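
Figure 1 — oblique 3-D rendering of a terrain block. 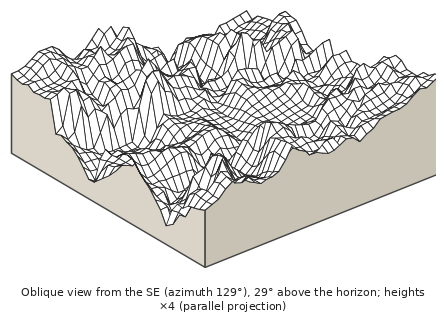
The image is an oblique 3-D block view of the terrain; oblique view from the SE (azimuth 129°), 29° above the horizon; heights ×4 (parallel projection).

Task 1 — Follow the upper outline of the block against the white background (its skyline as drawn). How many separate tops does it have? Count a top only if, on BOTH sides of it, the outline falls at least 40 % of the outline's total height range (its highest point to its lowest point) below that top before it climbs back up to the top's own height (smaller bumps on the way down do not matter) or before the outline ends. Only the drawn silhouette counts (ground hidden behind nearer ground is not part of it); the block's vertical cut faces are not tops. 2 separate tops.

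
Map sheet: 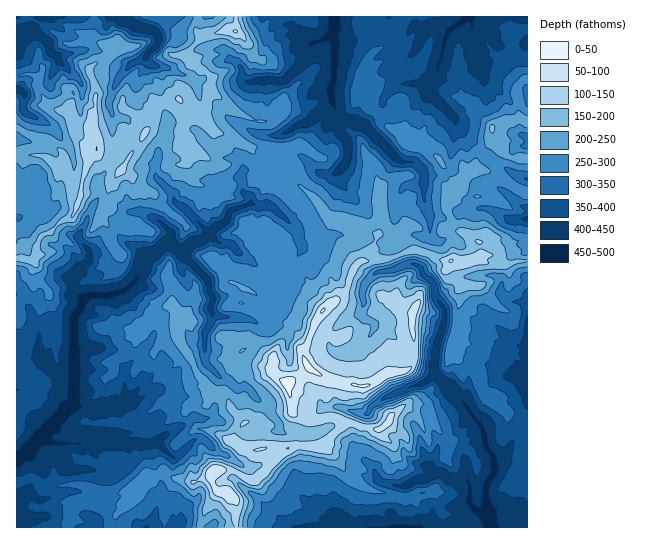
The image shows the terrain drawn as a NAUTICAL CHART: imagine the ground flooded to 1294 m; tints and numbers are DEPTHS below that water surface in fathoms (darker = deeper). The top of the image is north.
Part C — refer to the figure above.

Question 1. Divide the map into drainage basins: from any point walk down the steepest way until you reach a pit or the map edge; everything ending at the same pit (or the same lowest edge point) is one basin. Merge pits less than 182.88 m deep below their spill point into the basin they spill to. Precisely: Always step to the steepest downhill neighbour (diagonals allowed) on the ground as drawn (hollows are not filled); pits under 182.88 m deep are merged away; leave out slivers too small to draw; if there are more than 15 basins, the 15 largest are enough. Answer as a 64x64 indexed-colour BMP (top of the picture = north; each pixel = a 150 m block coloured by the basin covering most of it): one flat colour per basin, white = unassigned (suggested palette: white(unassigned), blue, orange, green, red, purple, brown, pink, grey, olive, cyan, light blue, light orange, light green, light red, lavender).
<image width="64" height="64" href="data:image/bmp;base64,Qk12CAAAAAAAAHYAAAAoAAAAQAAAAEAAAAABAAQAAAAAAAAIAAATCwAAEwsAABAAAAAAAAAA////ALR3HwAOf/8ALKAsACgn1gC9Z5QAS1aMAMJ34wB/f38AIr28AM++FwDox64AeLv/AIrfmACWmP8A1bDFABERERERERERERERERERIiIiIiIiIiIiIiIiIiIiIiIiEREREREREREREREREREiIiIiIiIiIiIiIiIiIiIiIiIRERERERERERERERERESIiIiIiIiIiIiIiIiIiIiIiIhERERERERERERERERESIiIiIiIiIiIiIiIiIiIiIiIiERERERERERERERERESIiIiIiIiIiIiIiIiIiIiIiIiIRERERERERERERERESIiIiIiIiIiIiIiIiIiIiIiIiIhERERERERERERERESIiERIiIiIiIiIiIiIiIiIiIiIiERERERERERERERERERERESIiIiIiIiIiIiIiIiIiIiIRERERERERERERERERERERIiIiIiIiIiIiIiIiIiIiIhERERERERERERERERERERESIiIiIiIiIiIiIiIiIiIiERERERERERERERERERERERERERIiIiIiIiIiIiIiIiIRERERERERERERERERERERERERESIiIiIiIiIiIiIiIhEREREREREREREREREREREREREREiIiIiIiIiIiIiIiERERERERERERERERERERERERERESIiIiIiIiIiIiIiIRERERERERERERERERERERERIiIiIiIiIiIiIiIiIiIhERERERERERERERERERERERIiIiIiIiIiIiIiIiIiIiEREREREREREREREREREREREiIiIiIiIiIiIiIiIiIiIRERERERERERERERERERERESIiIiIiIiIiIiIiIiIiIhEREREREREREREREREREREREiIiIiIiIiIiIiIiIiIiERERERERERERERERERERERERIiIiIiIiIiIiIiIiIiIREREREREREREREREREREREREiIiIiIiIiIiIiIiIiIhERERERERERERERERERERERESIiIiIiIiIiIiIiIiIiERERERERERERERERERERERERIiIiIiIiIiIiIiIiIiIRERERERERERERERERERERERESIiIiIiIiIiIiIiIiIhERERERERERERERERERERERERIiIiIiIiIiIiIiIiIiEREREREREREREREREREREREREiIiIiIiIiIiIiIiIiIRERERERERERERERERERERERERIiIiIiIiIiIiIiIiIhERERERERERERERERERERERERESIiIiIiIiIiIiIiIiEREREREREREREREREREREREREREiIiIiIiIiIiIiIiIRERERERERERERERERERERERERERIiIiIiIiIiIiIiIhERERERERERERERERERERERERERESIiIiIiIiIiIiIiERERERERERERERERERERERERERERIiIiIiIiIiIiIiIREREREREREREREREREREREREREREiIiIiIiIiIiIiIhEREREREREREREREREREREREREREREiIiIiIzMyVVVVRBERERERERERERERERERERERERERETMzMiMzMzNVVVVEQREREREREREREREREREREREREREREzMzMzMzM1VVVURBERERERERERERERERERERERERERETMzMzMzM1VVVVRERBEREREREREREREREREREREREREzMzMzMzNVVVVVVEREQRERERERERERERERERERERETMzMzMzMzNVVVVVVUREREERERERERERERERERERERETMzMzMzMzM1VVVVVVRERERBERERERERERERERERERETMzMzMzMzMzVVVVVVVEREREERERERERERERERERERETMzMzMzMzMzNVVVVVVUREREQRERERERERERERERERETMzMzMzMzMzMzVVVVVVRERERhERERERERERERERERETMzMzMzMzMzMzM1VVVVVERERmYRERERERERERERERETMzMzMzMzMzMzMzVVVVVURERGZhERERERERERERERETMzMzMzMzMzMzMzM1VVVVREREZmEREREREREREREREzMzMzMzMzMzMzMzMzNVURFEREZmZkREQRERERERERMzMzMzMzMzMzMzMzMzMzVREUREZmZEREREERERERERMzMzMzMzMzMzMzMzMzMzMxERRmZmZEREREQREREREzMzMzMzMzMzMzMzMzMzMzMzERFmZmZkREREREEREREzMzMzMzMzMzMzMzMzMzMzMzMREWZmZmREREREQRERFDMzMzMzMzMzMzMzMzMzMzMzMzMzZmZERERERERBERREMzMzMzMzMzMzMzMzMzMzMzMzMzNmZkREREREREREREQzMzMzMzMzMzMzMzMzMzMzMzMzM2ZkRERERERERERERDMzMzMzMzMzMzMzMzMzMzMzMzMzZmREREREREREREREMzMzMzMzMzMzMzMzMzMzMzMzMzNmREREREREREREREQzMzMzMzMzMzMzMzMzMzMzMzMzM0REREREREREREREQzMzMzMzMzMzMzMzMzMzMzMzMzMzREREREREREREREQzMzMzMzMzMzMzMzMzMzMzMzMzMzNERERERERERERERDMzMzMzMzMzMzMzMzMzMzMzMzMzM0REREREREREREREMzMzMzMzMzMzMzMzMzMzMzMzMzMzRERERERERERERERDMzMzMzMzMzMzMzMzMzMzMzMzMzNEREREREREREREREREQzMzMzMzMzMzMzMzMzMzMzMzM0RERERERERERERERERDMzMzMzMzMzMzMzMzMzMzMzMz"/>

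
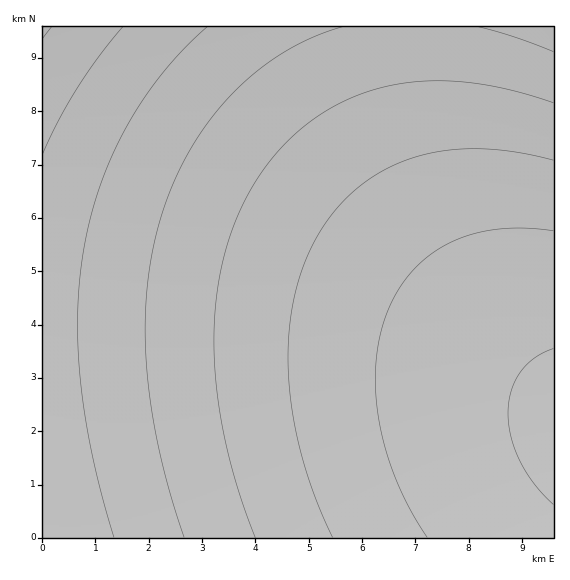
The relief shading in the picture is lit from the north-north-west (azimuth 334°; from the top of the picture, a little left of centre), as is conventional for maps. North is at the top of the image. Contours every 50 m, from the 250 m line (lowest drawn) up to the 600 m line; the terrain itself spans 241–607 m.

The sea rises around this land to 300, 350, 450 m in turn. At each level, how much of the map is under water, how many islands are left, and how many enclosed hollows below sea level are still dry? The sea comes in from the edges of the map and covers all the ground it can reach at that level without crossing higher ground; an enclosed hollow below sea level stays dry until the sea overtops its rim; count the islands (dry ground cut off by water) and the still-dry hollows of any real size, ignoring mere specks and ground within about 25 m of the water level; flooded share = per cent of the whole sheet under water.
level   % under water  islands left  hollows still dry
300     18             0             0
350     36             0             0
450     73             0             0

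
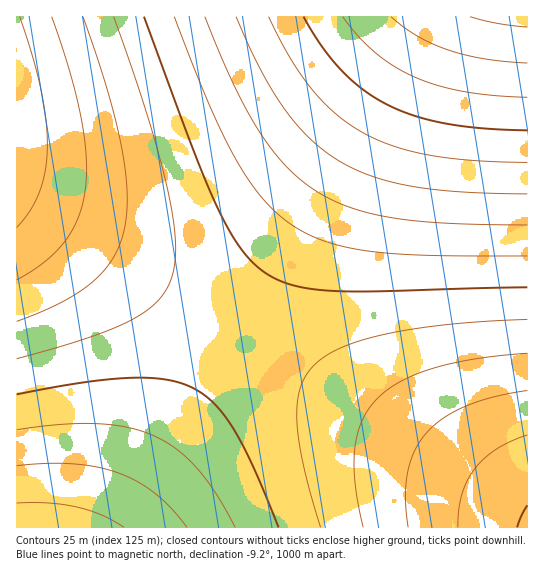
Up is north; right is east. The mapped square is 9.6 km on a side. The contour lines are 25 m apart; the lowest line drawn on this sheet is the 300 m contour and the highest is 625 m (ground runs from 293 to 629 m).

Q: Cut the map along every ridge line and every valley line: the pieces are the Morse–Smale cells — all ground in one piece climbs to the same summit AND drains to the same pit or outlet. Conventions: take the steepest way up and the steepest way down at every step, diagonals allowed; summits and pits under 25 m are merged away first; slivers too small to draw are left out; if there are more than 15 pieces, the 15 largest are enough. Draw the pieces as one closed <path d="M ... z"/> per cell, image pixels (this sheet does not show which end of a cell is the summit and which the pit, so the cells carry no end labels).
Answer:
<path d="M527 16l-100 0-4 5-188 310 292 180z"/><path d="M426 16l-409 0-1 183 218 133z"/><path d="M18 200l-2 1 0 326 98 1 103-167 16-30z"/><path d="M234 332l-119 196 413-1 0-16-3-3z"/>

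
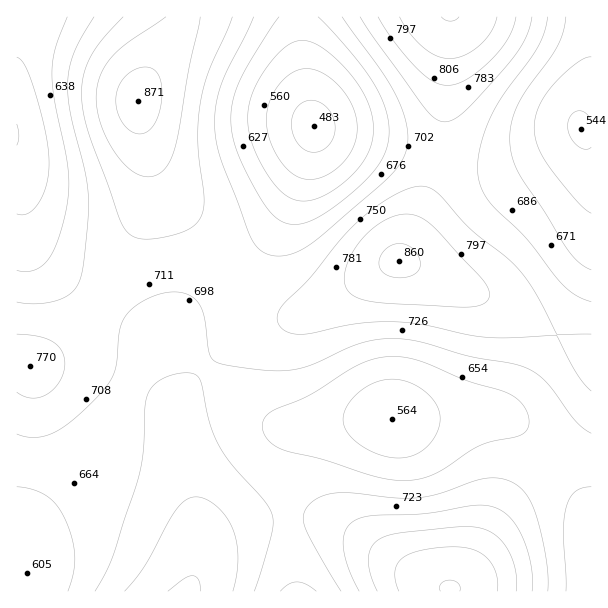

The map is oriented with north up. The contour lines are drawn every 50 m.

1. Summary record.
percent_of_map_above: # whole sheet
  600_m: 91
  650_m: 77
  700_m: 52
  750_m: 25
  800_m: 11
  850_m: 3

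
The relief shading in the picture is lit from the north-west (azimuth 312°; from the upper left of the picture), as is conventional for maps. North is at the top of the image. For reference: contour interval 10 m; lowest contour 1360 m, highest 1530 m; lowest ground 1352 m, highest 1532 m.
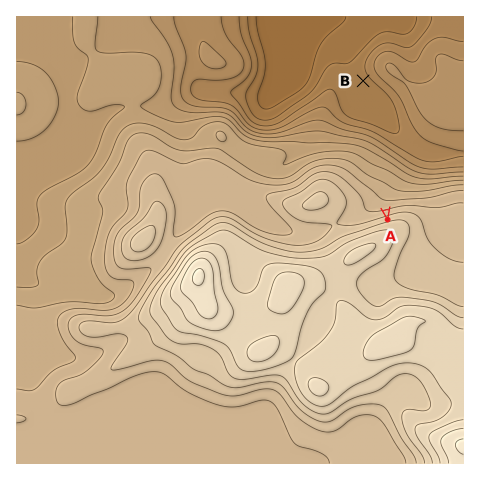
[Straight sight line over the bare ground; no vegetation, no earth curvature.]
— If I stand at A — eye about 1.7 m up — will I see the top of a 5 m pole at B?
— Yes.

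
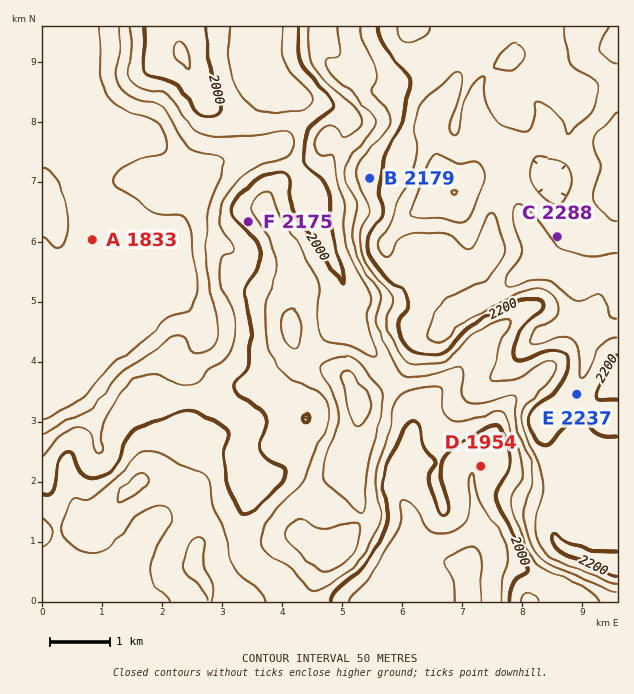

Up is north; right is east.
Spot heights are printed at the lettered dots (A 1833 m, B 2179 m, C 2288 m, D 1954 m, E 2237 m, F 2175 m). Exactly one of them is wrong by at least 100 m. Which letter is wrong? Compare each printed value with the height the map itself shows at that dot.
F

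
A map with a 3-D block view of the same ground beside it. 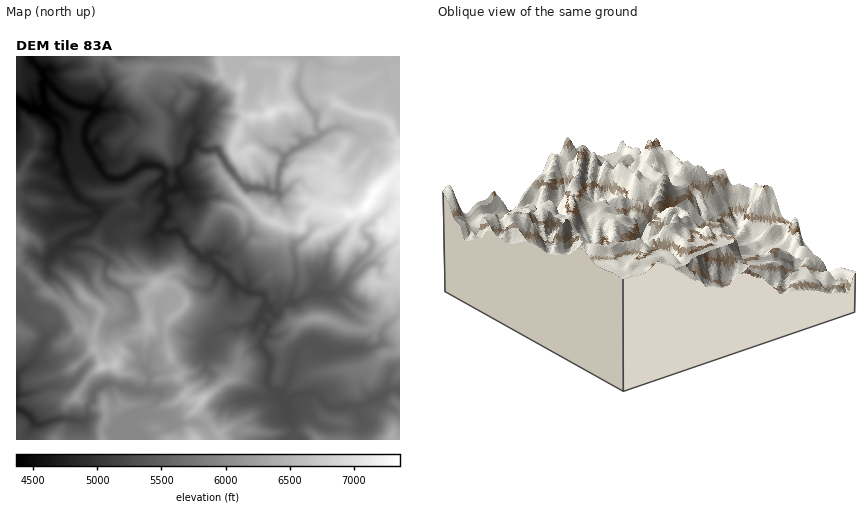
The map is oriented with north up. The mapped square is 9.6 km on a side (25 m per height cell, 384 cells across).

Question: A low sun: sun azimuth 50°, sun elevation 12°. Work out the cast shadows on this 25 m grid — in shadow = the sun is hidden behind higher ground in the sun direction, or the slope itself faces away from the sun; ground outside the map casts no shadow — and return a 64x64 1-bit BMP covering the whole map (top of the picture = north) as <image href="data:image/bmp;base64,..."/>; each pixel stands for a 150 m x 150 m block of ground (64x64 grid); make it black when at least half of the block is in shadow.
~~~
<image width="64" height="64" href="data:image/bmp;base64,Qk0+AgAAAAAAAD4AAAAoAAAAQAAAAEAAAAABAAEAAAAAAAACAAATCwAAEwsAAAIAAAAAAAAA////AAAAAAAAPAAIAcPADDB8AgAAAYAcPnwAMAAAGBw//gB+AAAgCP/+APwAAAAA9+4AfAAAAAeDzAAYAAABgsGMAaAAAAGA599/8BwgACCH//vwCCAAAoP/8iAAIAAAg/+DAMAgAAAf/AHAACAABx/8AcAQMAAHH/gBgABwf/EP+AiAAHP//w/wDIAAF///D/AMAAB///8PyAyAAD/+Bg/AHIAAL/hmP4w8AABYA/F/nDgAAAgP/n94OAAAfA/8PnA4AABvL/x45jgAA+f/+HDN+AAfx//w4Yn8AH/7/+DHCQAA//v/5IYQAAH////sACCAA/////wAAQAH///+/jAOAA////78MDgAD////n6AAAA/////PAAAAf///8c8AAAB///6YzgAAAH//8J3kAAAAf//gAJAMAAB//8PAEAgHwH//h+AAAA/wf/8PgAgAHAA//v+ACAAQAH/9/6AAADBwP///4AAAIP4//55AAAAhh///kgAAAGGH//4DAAAAQ8fv/AIAAABDw8/8DgAAiEfBj/wcQAAIRgAP/ABwA6hGAA/+YP5HsOcAD/7wC/8g5/+f/7sJ/iHn/5//Ax/gB5//H/4APwA3P/4f/gA2ACP//A/+AGAAAf/8B/4AQAAD//wH/ABAAAP/+D/4AEAAA8z4P/AAAAAH/uAAcAAAAA3/AABwAAAAA=="/>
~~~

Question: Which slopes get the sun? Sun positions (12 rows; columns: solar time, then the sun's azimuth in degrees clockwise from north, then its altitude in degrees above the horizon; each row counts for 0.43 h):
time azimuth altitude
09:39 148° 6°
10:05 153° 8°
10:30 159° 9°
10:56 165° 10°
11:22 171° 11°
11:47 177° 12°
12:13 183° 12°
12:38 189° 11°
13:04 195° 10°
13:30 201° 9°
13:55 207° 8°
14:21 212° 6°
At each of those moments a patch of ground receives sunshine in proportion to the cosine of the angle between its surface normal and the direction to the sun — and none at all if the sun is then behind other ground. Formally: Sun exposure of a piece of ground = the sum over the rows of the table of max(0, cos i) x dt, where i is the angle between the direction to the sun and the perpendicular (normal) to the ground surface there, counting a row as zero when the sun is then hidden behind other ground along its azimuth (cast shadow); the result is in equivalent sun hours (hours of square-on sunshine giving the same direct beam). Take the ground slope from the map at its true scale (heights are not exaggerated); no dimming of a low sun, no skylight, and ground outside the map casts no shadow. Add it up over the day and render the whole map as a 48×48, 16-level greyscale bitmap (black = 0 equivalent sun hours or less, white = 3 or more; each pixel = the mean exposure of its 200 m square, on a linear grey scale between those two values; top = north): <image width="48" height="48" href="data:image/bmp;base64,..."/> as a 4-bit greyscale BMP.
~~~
<image width="48" height="48" href="data:image/bmp;base64,Qk32BAAAAAAAAHYAAAAoAAAAMAAAADAAAAABAAQAAAAAAIAEAAATCwAAEwsAABAAAAAAAAAAAAAAABEREQAiIiIAMzMzAERERABVVVUAZmZmAHd3dwCIiIgAmZmZAKqqqgC7u7sAzMzMAN3d3QDu7u4A////AFIRARESMkREZBASEUU1rLqYV4EAAAABE0IAABACNkRFQxAAATA1IQAAIhAAEiERERAzEBIzNmRDIRE2RRAAIgABMgATMiMyEAV1Se2phXh1NGdUpgAAABEjQyEAACMxAHh3hr+iMiREMTe5a1AAAAEjNDITRnQQEiETMQRjEAAAAAAjAqggATM0UzNVaZZjEHqEEQBmEAAUR2MgAAjcqEN2WJh2ZleGM0NHh0EsuL7qd5pwAABYhlNWNHmZh2Z4aUARE4cV//gyRUIRAAABV2M1QyNGZlZnc5YjMgRzI1ZEVGkAAAABJEM1UyEAAAFJuohldzBKIQZVZWQQAAABIBNmVDIQAAAWvpl0WYVTEAE3hUIhAAAAIhZ4hTNEMhIwBJuFEUlzEAFqmUIhAAAAATEDunaKzu2kaFIlQRhiMAAVl1VWQhEAADFXfe7u7bqpZwAmU3MRUxABM2undkMzQwIDaP/7QQFbcwFER3MSV3QSJCO6h1QyRjIRABIQABM2pzNFi1FJQjMmNDE6dmQhJWIxAAAAAAFWmGWe5ROjARJGVUQzITQgECVkEAAAAHzZZ1VWIAUQAABBWXZAAAIgAVdVQwAAA57LiEhwACEAACqkJGQRRBEUZYl3ZCACYzV2VngQABAAAUEQAAEyABAoaGaJdTMlyCAAVpEAAAAAAAAAAAABAAKFeHZnaJqY3EEARUAAAAAAAAAAAAAAABQkeJd3e+63rXMiRVIhAAAAAAAAAAAAFVR1eru5e//5e9tJNnyTEAAAAAAAAAAAWJdZiZvLxJ7qJsdqxXQQEhAAAAAAAAABFndosmvf/1ffglO7qgAAEBEAAQAAAAARE4iJq9/6eIIXyGhVRgABIRAAAREAAAARAWq8rcUQEpqXfr5xJAEkREUxESMhAAABACv5WyAAAUhlU1zFEyNWQzAEVCMxEAEQABISogAAN1IRAAKIQiEAAQF5h3ZCEhAQIiFLIAAAEgA0IABIhlEAMxUwAAAnURIBI1miAAACIiVEQQAFhohEICMQAAADmjQ0aZpAGHIWpWVDIhAARBMQIkMhAkUQAkVGd4UC2FtRR2UzIjEABAZkIlQxFDSBA92iWVAcpYhQAAA1MBIQABGFIkQhZoZ737VTEAB3WIESABEgQwIRABAkQzMTSId6ulREEQJiAxFHMAAAJjAiJCJmQiMoUzdUVFQ2QjUmMCeGQAAAESIhISQhEyMzYQFCEkVDMiEiRVd1aIEQABVEYkQAFDRQIyISNERSMyIQbMyXmFOXNGeJYTAAFIRSARI3diOnQyM0RFm8ySI2i7lzAQACVxADNVm6gzaaZFITAAAmQylZtAAAEkQyQCi7d6q6ZZk4hWdUIBAAAFdjAAACM6ZiBJdoyKqYeHdiN3i6YhETEUIQEzMzRFZTR5u7yXmYh2dmrv6SMzI0Q0QzM0VURVU0RWism7dXiIrN2lkxE0M0czMzMiI1REEZhyAliXUzVnZmMVUzNXdSNCIjRUQzREFqurh4qBAAASEQFFNEQhEAAhJlZ2VEVA=="/>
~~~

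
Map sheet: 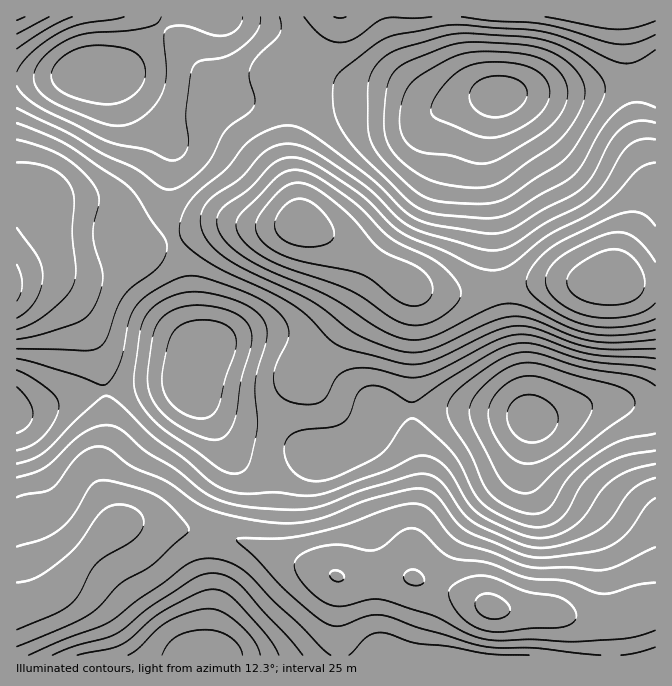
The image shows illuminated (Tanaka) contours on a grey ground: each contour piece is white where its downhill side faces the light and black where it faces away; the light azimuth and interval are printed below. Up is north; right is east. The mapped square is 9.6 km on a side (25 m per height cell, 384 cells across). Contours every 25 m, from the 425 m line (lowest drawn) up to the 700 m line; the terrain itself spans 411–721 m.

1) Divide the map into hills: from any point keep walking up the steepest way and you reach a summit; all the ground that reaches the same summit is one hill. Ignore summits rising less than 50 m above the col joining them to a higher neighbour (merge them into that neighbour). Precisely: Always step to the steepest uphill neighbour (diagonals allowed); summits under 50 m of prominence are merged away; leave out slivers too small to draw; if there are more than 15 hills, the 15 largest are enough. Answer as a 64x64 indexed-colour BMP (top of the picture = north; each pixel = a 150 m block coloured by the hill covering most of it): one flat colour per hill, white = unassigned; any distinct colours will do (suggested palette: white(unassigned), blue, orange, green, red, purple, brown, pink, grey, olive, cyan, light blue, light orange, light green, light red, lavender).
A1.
<image width="64" height="64" href="data:image/bmp;base64,Qk12CAAAAAAAAHYAAAAoAAAAQAAAAEAAAAABAAQAAAAAAAAIAAATCwAAEwsAABAAAAAAAAAA////ALR3HwAOf/8ALKAsACgn1gC9Z5QAS1aMAMJ34wB/f38AIr28AM++FwDox64AeLv/AIrfmACWmP8A1bDFABERERERERERERERERERERERERERERERERERERERERERERERERERERERERERERERERERERERERERERERERERERERERERERERERERERERERERERERERERERERERERERERERERERERERERERERERERERERERERERERERERERERERERERERERERERERERERERERERERERERERERERERERERERERERERERERERERERERERERERERERERERERERERERERERERERERERERERERERERERERERERERERERERERERERERERERERERERERERERERERERERERERERERERERERERERERERERERERERERERERERERERERERERERERERERERERERERERERERERERERERERERERERERERERERERERERERERERERERERERERERERERERERERERERERERERERERERERERERERERERERERERERERERERERERERERERERERERERERERERERERERERERERERERERERERERERERERERERERERERERERERERERERERERERERERERERERERERERERERERERERERERERERERERERERERERERERERERERERERERERERERERERERERERERERERERERERERERERERERERERERERERERERERERERERERERERERERERERERERERERERERERERERERERERERERERERERERERERERERERERERERERERERERERERERERERERERERERERERERERERERERERERERERERERERERERERERERERERERERERERERERERERERERERERERERERERERERERERERMzMREREREREREREREREREREREREREREREREREREREzMzMzEREREREREREREREREREREREREREREREREREzMzMzMzMxERERERERERERERERERERERERERERERERMzMzMzMzMzMRERERERERERERERERERERERERERERERMzMzMzMzMzMxEREREREiIjMzERERERREQREREREREREzMzMzMzMzMyIiIiIiIiIiMzMzMzMzNEREREEREREREzMzMzMzMzMyIiIiIiIiIiIzMzMzMzM0REREREREREQzMzMzMzMzMiIiIiIiIiIiIjMzMzMzMzREREREREREREMzMzMzMzMiIiIiIiIiIiIjMzMzMzMzNEREREREREREQzMzMzMzMiIiIiIiIiIiIiMzMzMzMzM0REREREREREREMzMzMzIiIiIiIiIiIiIiIzMzMzMzMzREREREREREREIiMzMyIiIiIiIiIiIiIiIzMzMzMzMzNEREREREREREQiIiIiIiIiIiIiIiIiIiIjMzMzMzMzM0RERERERERERCIiIiIiIiIiIiIiIiIiIiMzMzMzMzMzRERERERERERCIiIiIiIiIiIiIiIiIiIiIzMzMzMzMzNEREREREREREIiIiIiIiIiIiIiIiIiIiIjMzMzMzMzM0REREREREREQiIiIiIiIiIiIiIiIiIiIjMzMzMzMzMzRERERERERERCIiIiIiIiIiIiIiIiIiIiMzMzMzMzMzNEREREREREREIiIiIiIiIiIiIiIiIiIiIzMzMzMzMzM0REREREREREIiIiIiIiIiIiIiIiIiIiIjMzMzMzMzMzREREREREREQiIiIiIiIiIiIiIiIiIiIiMzMzMzMzMzNERERERERERCIiIiIiIiIiIiIiIiIiIiIzMzMzMzMzM0RERERERERCIiIiIiIiIiIiIiIiIiIiIjMzMzMzMzMzREREREREREIiIiIiIiIiIiIiIiIiIiIiMzMzMzMzMzNEREREREREQiIiIiIiIiIiIiIiIiIiIiIzMzMzMzMzM0RERERERERCIiIiIiIiIiIiIiIiIiIiIzMzMzMzMzMzREREREREREIiIiIiIiIiIiIiIiIiIiIjMzMzMzMzMzNEREREREREQiIiIiIiIiIiIiIiIiIiIiMzMzMzMzMzM0RERERERERCIiIiIiIiIiIiIiIiIiIiIzMzMzMzMzMzREREREREREIiIiIiIiIiIiIiIiIiIiIjMzMzMzMzMzNEREREREREQiIiIiIiIiIiIiIiIiIiIiMzMzMzMzMzM0RERERERERCIiIiIiIiIiIiIiIiIiIiIzMzMzMzMzMzRERERERERCIiIiIiIiIiIiIiIiIiIiIjMzMzMzMzMzNEREREREREIiIiIiIiIiIiIiIiIiIiIiMzMzMzMzMzM0REREREREIiIiIiIiIiIiIiIiIiIiIiIzMzMzMzMzMzREREREREIiIiIiIjMzMzMyIiIjNVVVIiMzMzMzMzMzNEREREREIiIiIiMzMzMzMzMzMzVVVVVVVVVVMzMzMzM0REREREIiIzMzMzMzMzMzM1VVVVVVVVVVVVVVVVVVVTZmZmZmYzMzMzMzMzMzMzNVVVVVVVVVVVVVVVVVVVVVVmZmZmZmYzMzMzMzMzMzNVVVVVVVVVVVVVVVVVVVVVVWZmZmZmZjMzMzMzMzMzNVVVVVVVVVVVVVVVVVVVVVVVZmZmZmZmYzMzMzMzMzNVVVVVVVVVVVVVVVVVVVVVVVVmZmZmZmZmMzMzMzMzVVVVVVVVVVVVVVVVVVVVVVVVVWZmZmZmZmZjMzMzNVVVVVVVVVVVVVVVVVVVVVVVVVVV"/>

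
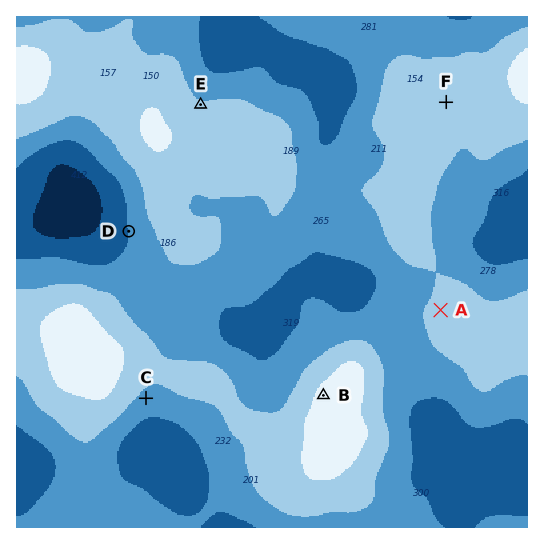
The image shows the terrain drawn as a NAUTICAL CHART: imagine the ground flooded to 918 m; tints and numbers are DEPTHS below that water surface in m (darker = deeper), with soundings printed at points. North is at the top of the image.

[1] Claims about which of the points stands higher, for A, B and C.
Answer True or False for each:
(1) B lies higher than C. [True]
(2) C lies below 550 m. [False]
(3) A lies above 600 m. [True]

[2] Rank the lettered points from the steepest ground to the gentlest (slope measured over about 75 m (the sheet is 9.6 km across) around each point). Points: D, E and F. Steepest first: D E F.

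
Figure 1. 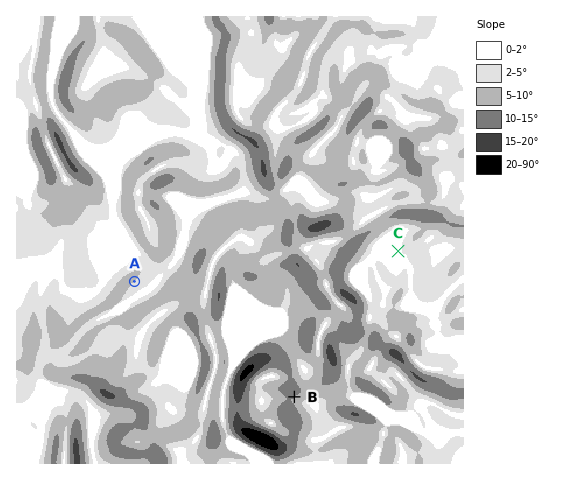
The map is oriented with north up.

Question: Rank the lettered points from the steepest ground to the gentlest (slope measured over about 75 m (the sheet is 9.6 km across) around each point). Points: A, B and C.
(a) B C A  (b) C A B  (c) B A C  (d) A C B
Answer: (c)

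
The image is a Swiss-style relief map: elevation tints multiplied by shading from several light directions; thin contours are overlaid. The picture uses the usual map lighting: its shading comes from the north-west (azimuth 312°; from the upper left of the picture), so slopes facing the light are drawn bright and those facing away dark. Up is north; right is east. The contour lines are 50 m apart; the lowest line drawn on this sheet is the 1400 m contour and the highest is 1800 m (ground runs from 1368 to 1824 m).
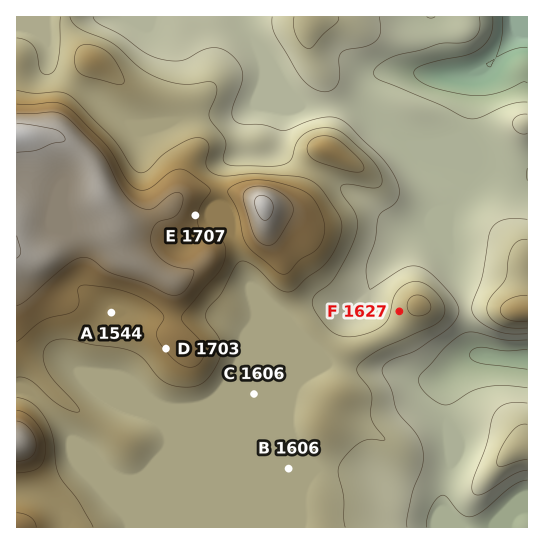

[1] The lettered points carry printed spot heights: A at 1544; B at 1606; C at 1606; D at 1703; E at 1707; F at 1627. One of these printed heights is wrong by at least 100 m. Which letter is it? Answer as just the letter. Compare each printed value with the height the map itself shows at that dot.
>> A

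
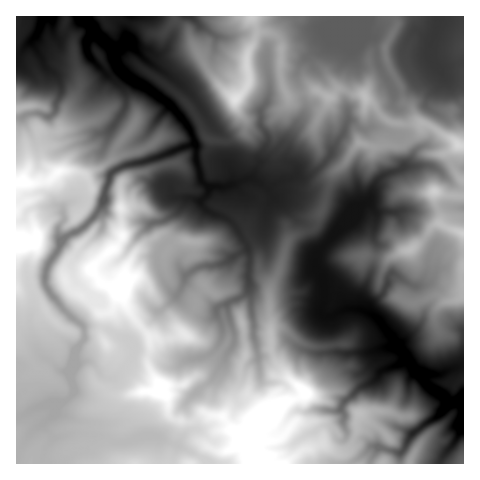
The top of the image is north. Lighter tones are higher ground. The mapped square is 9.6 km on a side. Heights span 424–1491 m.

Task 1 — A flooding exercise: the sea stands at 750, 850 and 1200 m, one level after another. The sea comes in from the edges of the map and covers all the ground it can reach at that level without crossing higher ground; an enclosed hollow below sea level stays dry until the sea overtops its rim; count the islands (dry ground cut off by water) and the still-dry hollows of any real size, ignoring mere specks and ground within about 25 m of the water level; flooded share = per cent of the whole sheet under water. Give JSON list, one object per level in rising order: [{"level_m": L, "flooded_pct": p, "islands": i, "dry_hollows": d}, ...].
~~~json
[{"level_m": 750, "flooded_pct": 22, "islands": 0, "dry_hollows": 0}, {"level_m": 850, "flooded_pct": 33, "islands": 0, "dry_hollows": 0}, {"level_m": 1200, "flooded_pct": 80, "islands": 2, "dry_hollows": 0}]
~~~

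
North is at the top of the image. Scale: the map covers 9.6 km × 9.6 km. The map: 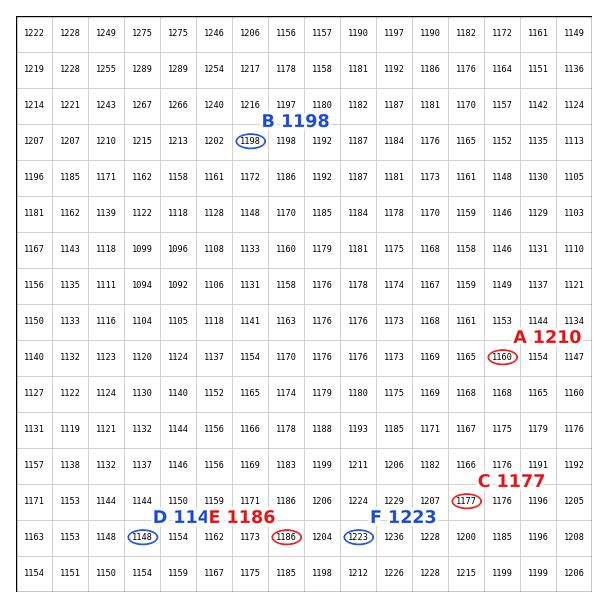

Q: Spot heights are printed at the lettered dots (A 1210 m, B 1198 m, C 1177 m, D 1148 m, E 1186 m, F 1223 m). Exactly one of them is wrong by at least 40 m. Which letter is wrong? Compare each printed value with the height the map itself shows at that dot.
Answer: A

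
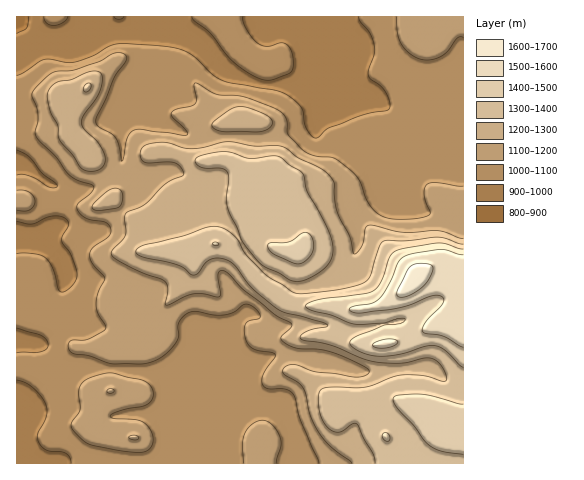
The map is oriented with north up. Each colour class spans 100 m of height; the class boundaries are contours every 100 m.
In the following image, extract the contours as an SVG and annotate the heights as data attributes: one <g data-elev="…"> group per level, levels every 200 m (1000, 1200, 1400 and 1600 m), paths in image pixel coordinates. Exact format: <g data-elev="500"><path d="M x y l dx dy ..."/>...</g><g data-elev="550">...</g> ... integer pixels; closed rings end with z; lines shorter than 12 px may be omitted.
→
<g data-elev="1000"><path d="M17 380l9 3 7 5 9 9 4 8 0 12-9 18 3 9 8 7 18 2 4 5 1 5"/><path d="M17 328l24 7 5 4 2 5-2 5-5 3-24 1"/><path d="M17 221l15 3 15-7 8-1 7 1 5 3 1 5-6 11 0 5 8 12 5 12 2 8-1 7-8 10-7 2-3-4-6-21-6-9-11-4-18 0"/><path d="M17 150l12 7 13 16 15 13-2 2-5-1-21-11-7-2-5 1"/><path d="M44 17l3 6 7 2 9-3 5-5"/><path d="M192 17l3 4 16 13 20 26 20 15 9 4 9 1 21-7 3-5 0-7-1-9-4-6-5-3-16 3-9-3-11-14-5-12"/><path d="M359 17l1 4 10 12 4 13 0 8-5 15 0 7 16 15 4 10 1 7-4 3-23 4-33 12-14 11-4-2-6-8-5-20-14-13-11-5-45-7-9-3-10-6-20-19-18-7-47-4-11 0-8 3-16 9-17 6-7 1-18-4-7 1-19 13-7 2"/></g><g data-elev="1200"><path d="M130 439l6 1 3-2-2-2-5-1-3 2z"/><path d="M107 392l5 1 2-3-5-1-2 1z"/><path d="M463 238l-24-7-36 1-34-7-4 4-3 17-5 6-3 2-4-18-13-26-3-14 0-11-1-5-11-11-24-11-13-10-9-3-23 1-25-4-26 6-13 1-28-7-14 2-6 6-1 7 4 5 4 1 26 0 7 4 3 7-2 2-10 4-7 4-21 21-18 8-2 5 2 17-3 5-11 10-1 3 1 3 22 13 31 12 3 7-2 17 28-11 8 0 18 3 1-4-3-19 2-3 4 0 6 4 13 15 30 23 18 10 0 5-10 9 0 3 4 3 13 5 21 1 13 3 18 8 18 9 1 2-1 3-11 3-42-5-21-7-7 1-4 4 2 5 13 7 6 7 7 28 10 19 11 11 20 16"/><path d="M96 210l17-1 6-2 4-8-2-9-3-1-5-1-8 5-12 11-1 4z"/><path d="M86 171l6 0 7-2 4-3 2-6-1-7-4-8-15-15-4-7 2-7 13-17 5-11 1-13-3-3-3-1-9 2-17 7-14 3-6 5-3 7 3 17 8 14 1 13 14 16 7 12z"/><path d="M220 131l42 0 8-4 2-5-3-5-9-5-14-5-9 0-8 3-16 13 0 4z"/></g><g data-elev="1400"><path d="M386 441l3 0 1-3-1-4-4-1-2 1-1 3z"/><path d="M463 404l-43-10-22 1-3 1-2 3 5 10 15 16 16 20 12 6 22 3"/><path d="M298 264l8-4 7-9 0-10-5-8-6 0-14 9-16 0-4 2 0 5 5 5z"/><path d="M463 249l-24-6-41 7-8 6-8 24-9 11-9 3-45 6-9 2-5 4 7 5 18 4 26 9 28-1 13-4 7-1 1 2-4 3-17 2-27 11-6 4-1 4 5 5 7 4 19 3 18-2 26-8 10 0 10 4 18 17"/><path d="M214 245l3 1 2-2-4-2-2 1z"/></g><g data-elev="1600"><path d="M398 297l5 0 6-2 14-9 9-13 1-4-1-3-4-2-9-1-9 4-12 23-1 4z"/></g>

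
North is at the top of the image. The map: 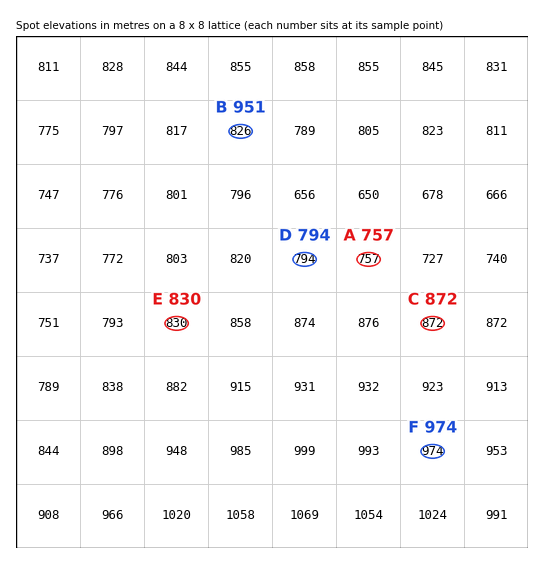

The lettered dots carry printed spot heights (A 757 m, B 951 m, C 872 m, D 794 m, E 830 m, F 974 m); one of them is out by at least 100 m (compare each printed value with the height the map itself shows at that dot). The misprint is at B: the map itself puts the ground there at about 826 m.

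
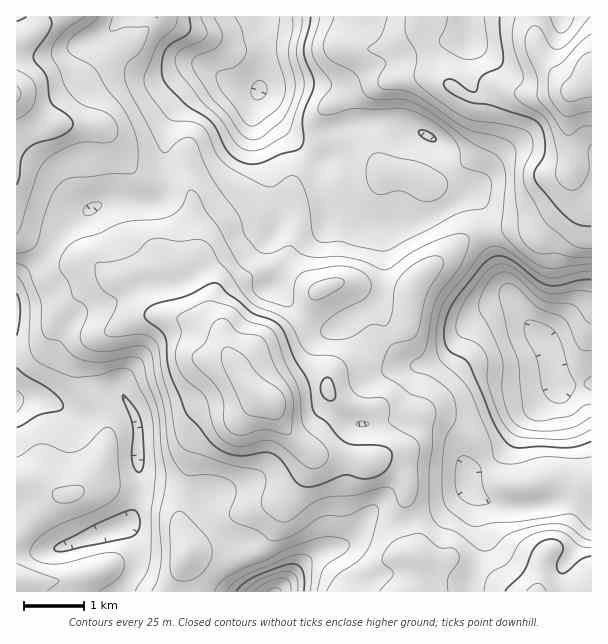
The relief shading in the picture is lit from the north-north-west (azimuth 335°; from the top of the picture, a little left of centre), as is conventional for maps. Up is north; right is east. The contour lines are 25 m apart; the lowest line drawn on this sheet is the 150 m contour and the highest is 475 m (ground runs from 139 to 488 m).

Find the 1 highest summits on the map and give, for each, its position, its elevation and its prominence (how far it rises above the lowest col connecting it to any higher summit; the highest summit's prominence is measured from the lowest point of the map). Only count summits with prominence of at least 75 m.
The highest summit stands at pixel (266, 399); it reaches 468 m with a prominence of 178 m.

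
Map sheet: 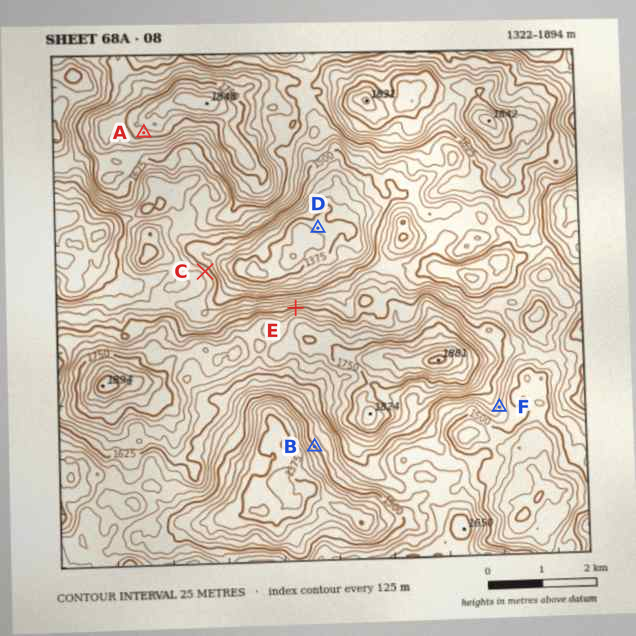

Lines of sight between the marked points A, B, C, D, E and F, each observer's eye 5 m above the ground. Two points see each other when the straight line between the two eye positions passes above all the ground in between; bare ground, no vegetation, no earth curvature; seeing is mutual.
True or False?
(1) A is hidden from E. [False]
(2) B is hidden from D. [True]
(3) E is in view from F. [False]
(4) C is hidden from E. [False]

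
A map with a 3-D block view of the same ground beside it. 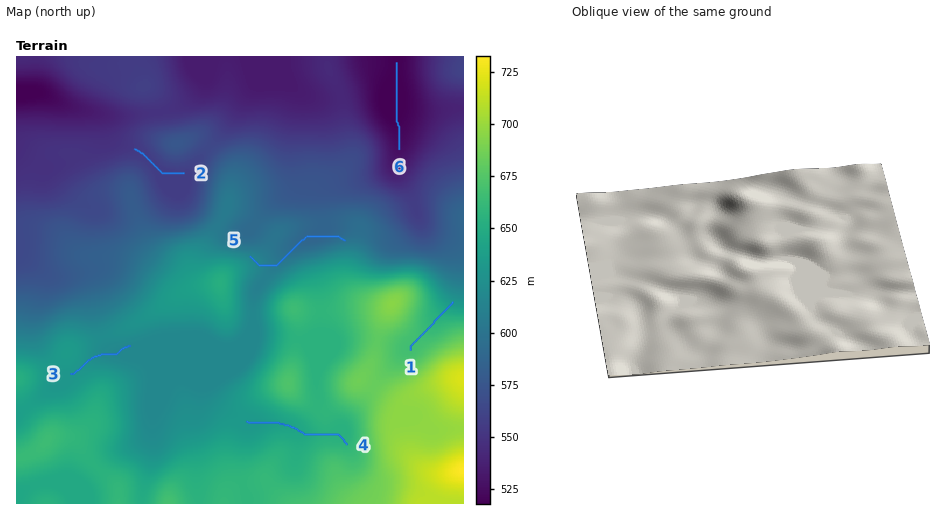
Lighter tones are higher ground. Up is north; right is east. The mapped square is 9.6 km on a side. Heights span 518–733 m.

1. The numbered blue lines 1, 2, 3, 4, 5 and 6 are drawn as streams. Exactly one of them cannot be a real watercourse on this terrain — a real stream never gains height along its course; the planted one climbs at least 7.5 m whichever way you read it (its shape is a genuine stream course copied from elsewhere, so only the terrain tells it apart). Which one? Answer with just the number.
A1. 5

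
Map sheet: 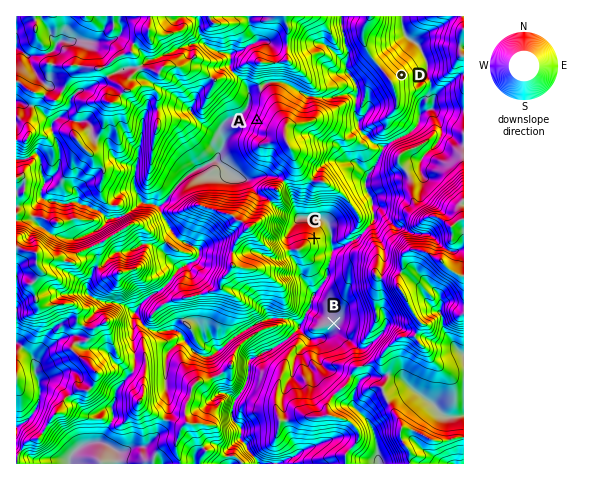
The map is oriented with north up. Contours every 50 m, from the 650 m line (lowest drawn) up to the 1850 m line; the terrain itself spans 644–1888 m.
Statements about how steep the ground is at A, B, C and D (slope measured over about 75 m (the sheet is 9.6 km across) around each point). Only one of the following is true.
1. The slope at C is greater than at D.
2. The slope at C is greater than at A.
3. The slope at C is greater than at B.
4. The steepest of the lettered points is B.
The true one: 3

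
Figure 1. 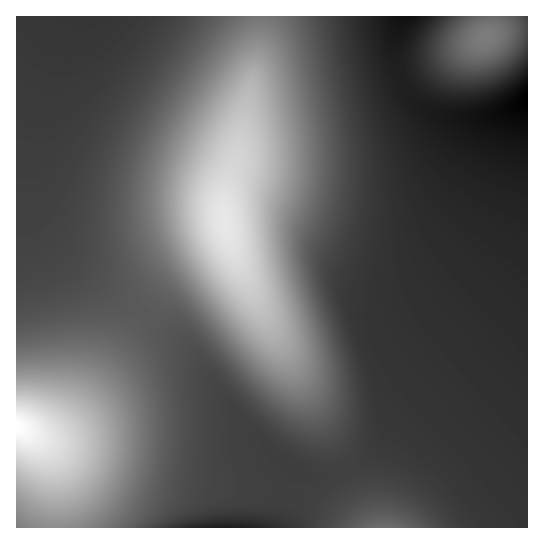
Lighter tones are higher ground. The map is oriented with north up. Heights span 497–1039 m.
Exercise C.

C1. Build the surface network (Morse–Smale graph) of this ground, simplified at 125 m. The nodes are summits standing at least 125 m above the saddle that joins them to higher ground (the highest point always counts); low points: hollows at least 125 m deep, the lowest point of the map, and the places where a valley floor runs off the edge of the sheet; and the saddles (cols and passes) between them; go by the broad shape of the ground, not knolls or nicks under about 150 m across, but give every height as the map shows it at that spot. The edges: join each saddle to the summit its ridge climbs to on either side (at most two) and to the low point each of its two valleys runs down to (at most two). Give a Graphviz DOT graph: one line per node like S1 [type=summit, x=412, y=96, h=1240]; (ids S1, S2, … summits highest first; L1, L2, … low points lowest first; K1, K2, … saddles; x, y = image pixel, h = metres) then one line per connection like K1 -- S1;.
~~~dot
graph terrain {
  S1 [type=summit, x=17, y=426, h=1039];
  S2 [type=summit, x=225, y=222, h=989];
  S3 [type=summit, x=486, y=37, h=762];
  L1 [type=low, x=527, y=101, h=497];
  K1 [type=saddle, x=145, y=314, h=689];
  K2 [type=saddle, x=399, y=81, h=566];
  K1 -- S1;
  K1 -- S2;
  K1 -- L1;
  K2 -- S2;
  K2 -- S3;
  K2 -- L1;
}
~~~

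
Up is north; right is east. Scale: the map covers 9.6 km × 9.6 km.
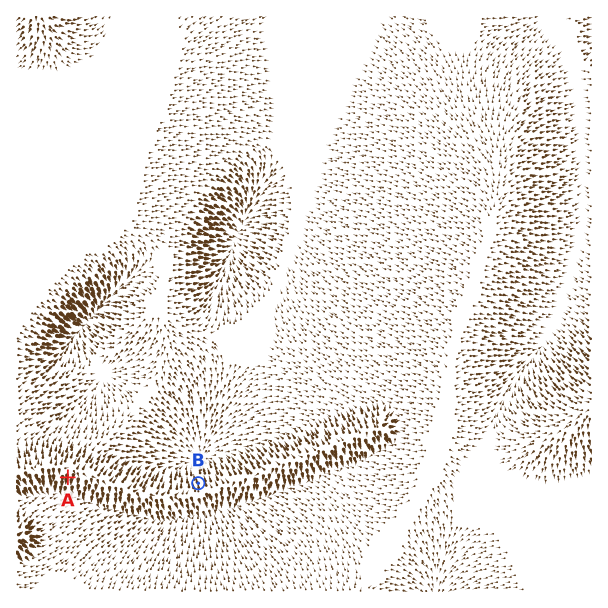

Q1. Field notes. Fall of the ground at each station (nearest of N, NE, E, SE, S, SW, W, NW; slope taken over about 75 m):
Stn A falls S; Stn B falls N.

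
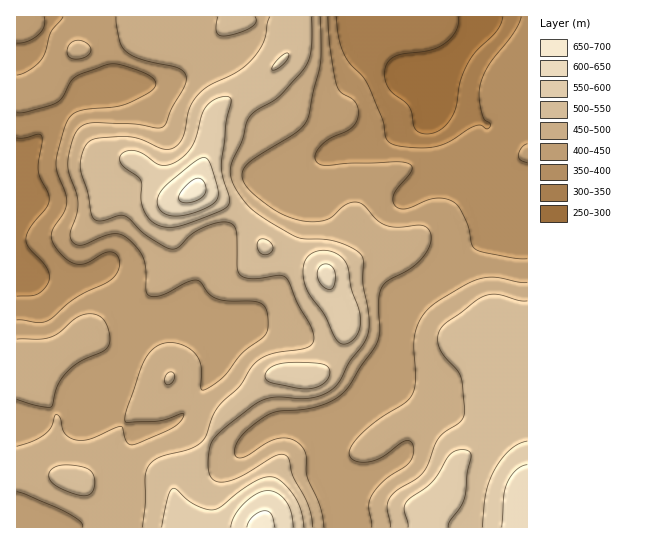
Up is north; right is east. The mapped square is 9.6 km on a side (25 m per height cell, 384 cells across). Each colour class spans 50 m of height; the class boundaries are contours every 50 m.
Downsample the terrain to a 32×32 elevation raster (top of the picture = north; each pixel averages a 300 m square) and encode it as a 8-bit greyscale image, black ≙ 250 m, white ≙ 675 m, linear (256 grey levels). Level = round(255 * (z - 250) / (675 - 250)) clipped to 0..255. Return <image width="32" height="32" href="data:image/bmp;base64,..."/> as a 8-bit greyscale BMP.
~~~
<image width="32" height="32" href="data:image/bmp;base64,Qk02CAAAAAAAADYEAAAoAAAAIAAAACAAAAABAAgAAAAAAAAEAAATCwAAEwsAAAABAAAAAAAAAAAAAAEBAQACAgIAAwMDAAQEBAAFBQUABgYGAAcHBwAICAgACQkJAAoKCgALCwsADAwMAA0NDQAODg4ADw8PABAQEAAREREAEhISABMTEwAUFBQAFRUVABYWFgAXFxcAGBgYABkZGQAaGhoAGxsbABwcHAAdHR0AHh4eAB8fHwAgICAAISEhACIiIgAjIyMAJCQkACUlJQAmJiYAJycnACgoKAApKSkAKioqACsrKwAsLCwALS0tAC4uLgAvLy8AMDAwADExMQAyMjIAMzMzADQ0NAA1NTUANjY2ADc3NwA4ODgAOTk5ADo6OgA7OzsAPDw8AD09PQA+Pj4APz8/AEBAQABBQUEAQkJCAENDQwBEREQARUVFAEZGRgBHR0cASEhIAElJSQBKSkoAS0tLAExMTABNTU0ATk5OAE9PTwBQUFAAUVFRAFJSUgBTU1MAVFRUAFVVVQBWVlYAV1dXAFhYWABZWVkAWlpaAFtbWwBcXFwAXV1dAF5eXgBfX18AYGBgAGFhYQBiYmIAY2NjAGRkZABlZWUAZmZmAGdnZwBoaGgAaWlpAGpqagBra2sAbGxsAG1tbQBubm4Ab29vAHBwcABxcXEAcnJyAHNzcwB0dHQAdXV1AHZ2dgB3d3cAeHh4AHl5eQB6enoAe3t7AHx8fAB9fX0Afn5+AH9/fwCAgIAAgYGBAIKCggCDg4MAhISEAIWFhQCGhoYAh4eHAIiIiACJiYkAioqKAIuLiwCMjIwAjY2NAI6OjgCPj48AkJCQAJGRkQCSkpIAk5OTAJSUlACVlZUAlpaWAJeXlwCYmJgAmZmZAJqamgCbm5sAnJycAJ2dnQCenp4An5+fAKCgoAChoaEAoqKiAKOjowCkpKQApaWlAKampgCnp6cAqKioAKmpqQCqqqoAq6urAKysrACtra0Arq6uAK+vrwCwsLAAsbGxALKysgCzs7MAtLS0ALW1tQC2trYAt7e3ALi4uAC5ubkAurq6ALu7uwC8vLwAvb29AL6+vgC/v78AwMDAAMHBwQDCwsIAw8PDAMTExADFxcUAxsbGAMfHxwDIyMgAycnJAMrKygDLy8sAzMzMAM3NzQDOzs4Az8/PANDQ0ADR0dEA0tLSANPT0wDU1NQA1dXVANbW1gDX19cA2NjYANnZ2QDa2toA29vbANzc3ADd3d0A3t7eAN/f3wDg4OAA4eHhAOLi4gDj4+MA5OTkAOXl5QDm5uYA5+fnAOjo6ADp6ekA6urqAOvr6wDs7OwA7e3tAO7u7gDv7+8A8PDwAPHx8QDy8vIA8/PzAPT09AD19fUA9vb2APf39wD4+PgA+fn5APr6+gD7+/sA/Pz8AP39/QD+/v4A////AGVma3V+f32KpbnAv77R7PToyJZxaW5/m7XAvLGuu9TlbXR9iI2Ifoihtbixr77Y5967im5pcIKdtsTFurC50+Z+iJOamYyAiKGysKSdpbnKwqB6aWhseIufssK+sbbP5oWOmJuXi3+InaupnpCKlqinjXJqbW9xd4KYtLuyscLYgIWKiYiEfYCOmJyajnx7i5aIcW10fHx1domntrOvtcF2enx5eXt6d3uBipSTgXJ0e3ZoZm18hH95hJmnrK2usnB1eHVzdXh4d3h8i5mTgHJtamRhY217gH+DjZafp6mqdXd4dHFydnuBgXqAk5+Xh359eW5lZGt1fIKKkpqgoqJ9fnhycHBzeomQhHqCk6Cjo6iolnlmY2l0gIqTmZybm4aHfnRxcXF3h5WMenWBmbC9w8OzknFjY3CBjpWYmZiZjY6Ifnd1c3R/ioZ4cXWGnaqurq2hg2tkb4WTl5iYmJmAgISGgXp1cnV5d3FvcHZ/iI6Xp7OdemhwiJaZmZmanGZkbn+CenRxcXFwb25ucHaAiZewxbGCaGyElJmanJ6gTkxXa3V0c3NzcXBwcXFyd4GPpL3LsYBlZHaIk5qfoZ89PkdVYGdtdHh2c3R6fn5/hpm2y8akf2lhZ3OAjpaVkDY5QUtSV2FvfH97eYGNk5OSo8XVwZ2DdmtjZGt2fXp1NjtIWFlUW22Aiod+f4+iqaSows+5m46KgG9jYGJjYV86RVpvb2Jkd4uWkYJ9jqi1raOpq56TkZGNfmpfW1hXVjpIYHmFgH2NoaukkoeRpqudjomHhoeFgYF8bWBZVlVUNT1Rb4+blqK8zs+/q6GfkX50c3Z8f3VoZmxnXVhWVFQ0N0Zpk6elrcfh8OvRrY11aGVobnR2bFxUWVtYV1ZUVDU6TnWbqqqwv9Pq8tOcdWRgYGFkaWxqYVVPTk5SVlZVNT5ZgaCrsbm5us3fxZR0Z2JfXFtdX2BgW1JMR0lQVlg0PVZ+nKews6acrcjCn4d4bGNcV1VSTUlGREVGQ0ZRWT49TnKNk5SRhoOZusGnk4qAdGZdWFFFNyojKjk/PkZST0hMYHBycnJyeZGyv6uXkYyCc2ZhVkQyIxUUKDg8P0VkYllSUlRYX2ZxiKa4sqKYkYd3Zl9VPCgdEQ0dND8/PmpyalRHRUdPWmZ5kKGqrKidjXtlVkkxHBMMChoyQkRAWmZsZVlQTldjbnmFi5Ohr6+ehWVLOykYEAsKFSo/SEdRWGl4dWhqeoWIh4uLipCisq2QYz8uJh8bGBUUHjJETVxYY3RybHmMko+LjpOSkJenrpRfNCUkJikpIxoWHzVIal1aYWFnfYuJhYSLlZqYlqCqlFsuICEnLS4pHxQRJD0="/>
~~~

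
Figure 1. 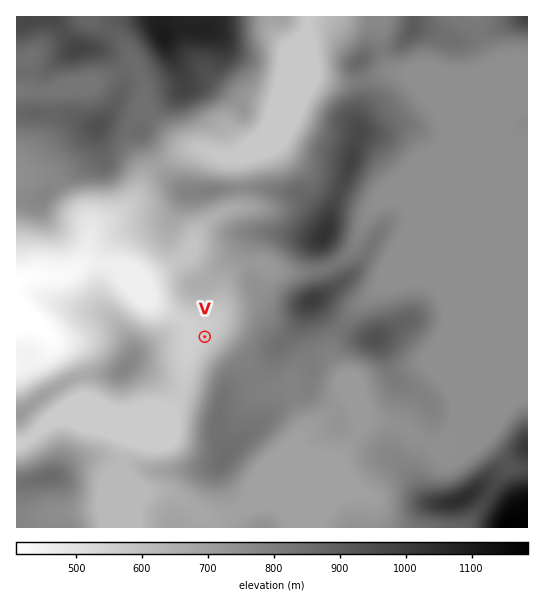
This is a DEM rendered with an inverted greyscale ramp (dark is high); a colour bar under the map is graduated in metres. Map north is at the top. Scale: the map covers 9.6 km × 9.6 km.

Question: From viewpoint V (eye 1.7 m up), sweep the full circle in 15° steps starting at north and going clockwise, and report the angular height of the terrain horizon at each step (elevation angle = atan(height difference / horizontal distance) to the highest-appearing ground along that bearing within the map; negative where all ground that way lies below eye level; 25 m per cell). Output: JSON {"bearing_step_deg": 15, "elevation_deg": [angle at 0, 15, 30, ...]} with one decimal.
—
{"bearing_step_deg": 15, "elevation_deg": [5.9, 5.4, 6.6, 8.7, 9.4, 11.8, 13.4, 15.5, 17.1, 17.8, 17.3, 14.6, 8.6, 3.1, 1.4, 4.1, 6.2, 8.4, 5.7, 1.3, 0.6, 3.0, 4.6, 5.6]}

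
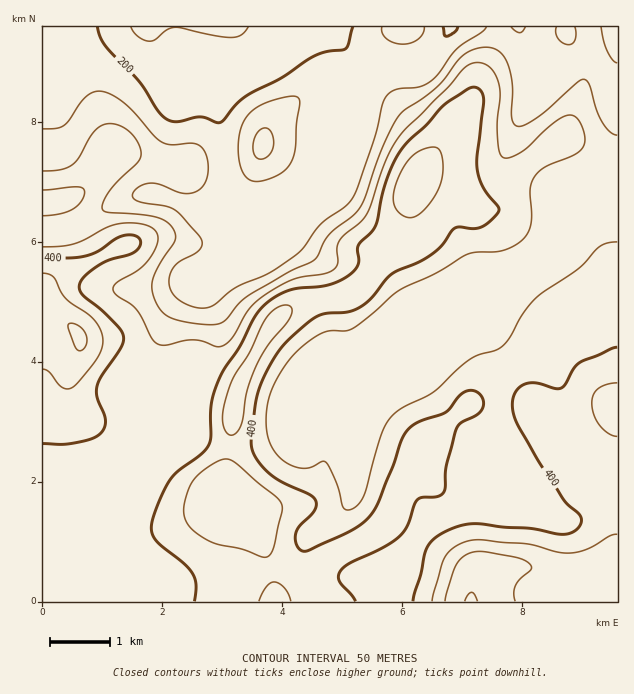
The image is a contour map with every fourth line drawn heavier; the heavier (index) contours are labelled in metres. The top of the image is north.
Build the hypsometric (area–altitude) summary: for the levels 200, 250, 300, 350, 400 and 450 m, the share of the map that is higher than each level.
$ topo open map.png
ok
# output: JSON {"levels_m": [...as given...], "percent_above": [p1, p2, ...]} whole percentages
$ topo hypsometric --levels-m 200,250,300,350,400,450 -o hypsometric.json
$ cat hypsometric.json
{"levels_m": [200, 250, 300, 350, 400, 450], "percent_above": [95, 83, 74, 55, 27, 8]}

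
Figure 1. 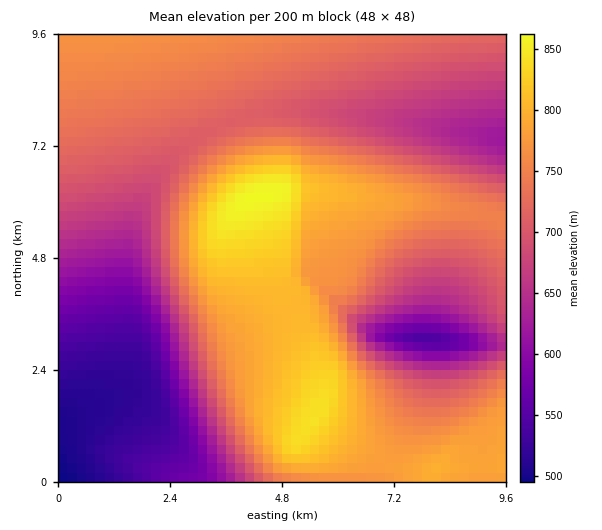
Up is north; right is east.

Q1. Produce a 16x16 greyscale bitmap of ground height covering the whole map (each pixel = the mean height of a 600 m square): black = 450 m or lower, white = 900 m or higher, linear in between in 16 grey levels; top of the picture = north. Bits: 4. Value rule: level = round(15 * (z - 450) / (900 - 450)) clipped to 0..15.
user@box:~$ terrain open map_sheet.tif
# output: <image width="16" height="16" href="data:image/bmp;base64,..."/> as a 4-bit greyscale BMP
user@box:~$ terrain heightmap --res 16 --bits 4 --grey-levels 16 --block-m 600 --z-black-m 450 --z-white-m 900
<image width="16" height="16" href="data:image/bmp;base64,Qk32AAAAAAAAAHYAAAAoAAAAEAAAABAAAAABAAQAAAAAAIAAAAATCwAAEwsAABAAAAAAAAAAAAAAABEREQAiIiIAMzMzAERERABVVVUAZmZmAHd3dwCIiIgAmZmZAKqqqgC7u7sAzMzMAN3d3QDu7u4A////ACIzRXq7u7u7IjNGnNzLu7siI0es3cuqqyIjWbzNypiJMzNqvMynZVczNHq8y4VEV0RGm8zLmHZ4VVeszMupiIlmaL3dy7qZmXd4rd3Lu7qqiIis3ty7upmZiJq8u6mYd5mZmZmZiHdmqqmZmYiId3eqqqqZmZiIiKqqqqqqmZmZ"/>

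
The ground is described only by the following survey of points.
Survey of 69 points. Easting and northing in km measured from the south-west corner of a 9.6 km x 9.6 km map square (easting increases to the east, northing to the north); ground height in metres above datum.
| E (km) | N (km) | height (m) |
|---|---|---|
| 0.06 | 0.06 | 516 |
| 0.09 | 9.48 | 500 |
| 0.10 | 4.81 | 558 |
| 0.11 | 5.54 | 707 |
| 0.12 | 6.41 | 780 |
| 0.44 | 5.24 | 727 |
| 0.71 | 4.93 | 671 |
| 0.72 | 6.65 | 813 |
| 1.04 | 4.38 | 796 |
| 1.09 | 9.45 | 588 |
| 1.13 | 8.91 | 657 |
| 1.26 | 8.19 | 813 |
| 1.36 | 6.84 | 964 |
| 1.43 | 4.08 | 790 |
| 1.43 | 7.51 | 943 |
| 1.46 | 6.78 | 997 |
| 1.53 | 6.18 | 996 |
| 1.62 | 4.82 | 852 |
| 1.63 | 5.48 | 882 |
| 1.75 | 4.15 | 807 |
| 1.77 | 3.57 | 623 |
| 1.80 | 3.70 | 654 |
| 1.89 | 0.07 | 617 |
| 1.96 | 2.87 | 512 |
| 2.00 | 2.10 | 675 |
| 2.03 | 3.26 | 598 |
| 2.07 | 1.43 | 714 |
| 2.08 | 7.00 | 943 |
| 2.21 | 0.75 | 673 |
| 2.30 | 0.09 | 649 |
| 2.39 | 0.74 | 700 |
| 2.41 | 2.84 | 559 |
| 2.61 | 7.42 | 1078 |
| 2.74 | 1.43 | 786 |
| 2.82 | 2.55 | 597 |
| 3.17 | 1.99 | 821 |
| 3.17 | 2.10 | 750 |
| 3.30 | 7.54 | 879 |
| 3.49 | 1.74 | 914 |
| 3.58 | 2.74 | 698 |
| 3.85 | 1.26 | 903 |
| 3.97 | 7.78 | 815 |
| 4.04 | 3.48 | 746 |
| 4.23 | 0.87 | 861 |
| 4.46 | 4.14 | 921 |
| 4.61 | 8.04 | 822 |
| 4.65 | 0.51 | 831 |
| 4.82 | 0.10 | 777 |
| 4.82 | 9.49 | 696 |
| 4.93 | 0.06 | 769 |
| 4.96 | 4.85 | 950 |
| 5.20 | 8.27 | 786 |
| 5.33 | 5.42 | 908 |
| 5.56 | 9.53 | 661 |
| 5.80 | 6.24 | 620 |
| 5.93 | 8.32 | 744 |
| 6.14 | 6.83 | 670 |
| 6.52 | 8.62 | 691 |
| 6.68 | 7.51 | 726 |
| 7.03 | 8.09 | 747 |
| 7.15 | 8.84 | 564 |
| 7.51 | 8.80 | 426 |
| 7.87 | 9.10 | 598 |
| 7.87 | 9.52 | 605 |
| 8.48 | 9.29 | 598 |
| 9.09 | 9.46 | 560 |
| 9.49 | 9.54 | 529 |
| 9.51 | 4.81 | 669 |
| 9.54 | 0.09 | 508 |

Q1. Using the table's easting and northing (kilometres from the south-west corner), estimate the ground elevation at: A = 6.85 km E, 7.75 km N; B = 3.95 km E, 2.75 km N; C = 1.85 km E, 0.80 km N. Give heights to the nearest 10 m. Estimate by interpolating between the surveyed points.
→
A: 720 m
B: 770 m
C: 690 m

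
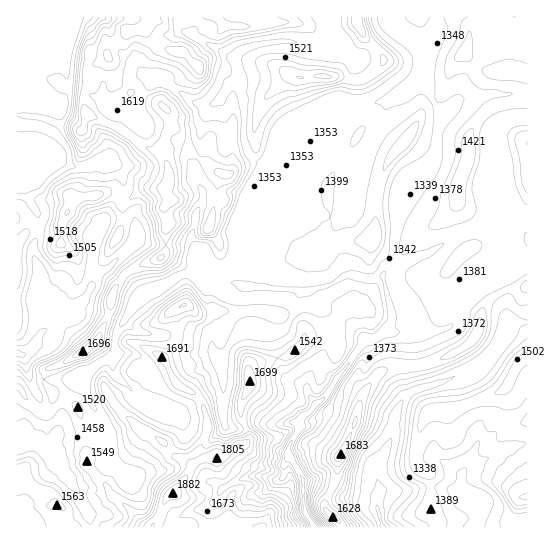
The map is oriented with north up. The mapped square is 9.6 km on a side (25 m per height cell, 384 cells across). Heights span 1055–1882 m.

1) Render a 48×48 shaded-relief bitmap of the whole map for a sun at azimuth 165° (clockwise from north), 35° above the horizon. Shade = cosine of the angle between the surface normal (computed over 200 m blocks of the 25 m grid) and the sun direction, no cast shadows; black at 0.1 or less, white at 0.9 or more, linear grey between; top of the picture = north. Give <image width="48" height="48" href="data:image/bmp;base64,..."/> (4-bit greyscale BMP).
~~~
<image width="48" height="48" href="data:image/bmp;base64,Qk32BAAAAAAAAHYAAAAoAAAAMAAAADAAAAABAAQAAAAAAIAEAAATCwAAEwsAABAAAAAAAAAAAAAAABEREQAiIiIAMzMzAERERABVVVUAZmZmAHd3dwCIiIgAmZmZAKqqqgC7u7sAzMzMAN3d3QDu7u4A////AJqqqHdmUAmoVkVjJYc8uCJGqJqpiZh4u5mql4mYYQfLmFVjImdoiURnhmiZiJl4zaqYZpmoVBO8uoV3MBeGNomahUV4iJqZrKllV5mGVTBJmKl4cxSECMuqmIiaqaupd6hVeahniFAEqsyZmWSJSNuqqry7qpmXVmd3iah5q5dUnN7cy6SZmuy6iJuZu5h2ZjWJmImJvLuVWJre2qiXeN3LhmmZzLmHZmaZl3iYrLuDJSFaqs1mQ33dplmrvLqqmJmqmIiYmpZVRlADV6wxMjztyFi7q7qquqq7mZmZh0RXZ4VWR4pxMyjdyVarq7uqmrusupmqdFeJiGibvc3mJDW7ylWKqruqqbqbuImoVpmrqHds7t3rUlSs3GM1Z5q7uqeZlnmWeaq7pnc63LqswyR83cYyMzWKumepmHZVmqqoVXg3upqr2wNK3u25ZUM2qiVq3bU2iaqWZohVibzLrXA1rN7u25ZDiyMCjv2GV5qIiIhSV73srOQjV3ic7+pzOJYgA8/Zh3V6mZlQJGfNussyI0REe+6mI9uGMArJZlV6qqp0RlR7uZynNGZUM57JU8uYYgG6NHq7zLqoiZZXiJvdl4iIZDq6h6qZhjGcZFjN3LqqqqhVeJvMyZmZmEaqqpmZqWONpSBKt4d4iHhmd4qqqpmZmXSrq6qaq5NMyWEANFVmZmeId3iIipmZqYWKqruaq7UY3bkwFmiIiZmqmGZnmZmaqZh3d6qru7kiz//XaJmZmqq7u5iamIiZqqmHZaq8zLqCOd/8mauZmaqqu7u8uId3mqqZh6qs7Ki6MTnLqryZiImZqru8yqmHeKqpmauIyJhspSa7ztqZiIiIiZqsuZq6hnmZmYp2qqlIuWndzeqZiId3iHd5qYmruYiZmHhlvct2qoi8x8y5mYiHiIZnmYeKvLmZmIiEfe/Kuom8xp3JmZiIiZh4mYh4q7qZmnd2ad/rvJi7yYzKmZmYmZmIqYiHiqmZmmZDNXeZeYiompvcmZmYmZmIupiHeqmZmYhhAjNGZVaYmqztuZmIiZmIu5mHWbqZmJmFJGZmdmaJqYebuZmYeJmHrLmYVruZh5mZeduZmpiKqGVoy5mYiJqXjNuYdquZiJmZmu7Muoial4iIy5mZiImoadyph4qYiKqqit7tuGerh4iau6mZmIipZpyphoqYdbu5Vb3bh4eql2eZrLqZmIeJdlm5hWq5ZKmYQXqXiZqYiGeInNy6mYd4h1aZh1i7qIiJYliZqIhliod4jN7dupqZmHaJmHaKu5mahGmqmUNIzbh4ec7//t3cqYiJqpmZmpmZhHq7mGR778qId6ze/+3e25mZq6u7upmZdGq7maq7zsuZiIh3iamc7bmYq6qqqZmIhFm7u83cp6qYd1QzI2h4u6mYi6mIiJmZgzaazLupVJy5dURWd3moVYmYaJmIiJmZlANZ3bljSM7uy6mamZrHNomZZomImZmZlxEmm7qGir3u7u3LqZu1aJmZhniJmZmZmDADWKyqupq7zu7bmJuFiZmZl3iamQ=="/>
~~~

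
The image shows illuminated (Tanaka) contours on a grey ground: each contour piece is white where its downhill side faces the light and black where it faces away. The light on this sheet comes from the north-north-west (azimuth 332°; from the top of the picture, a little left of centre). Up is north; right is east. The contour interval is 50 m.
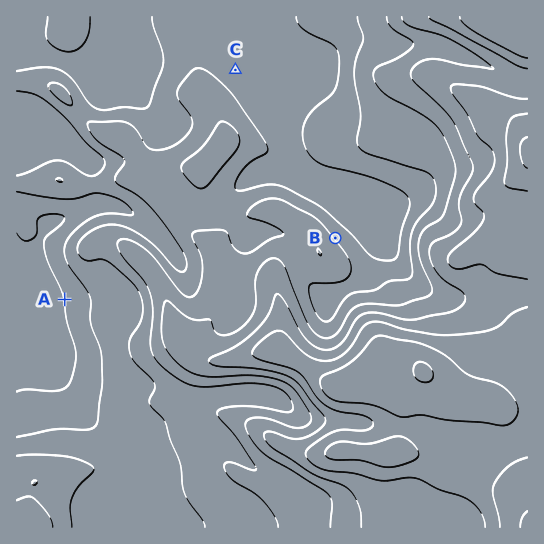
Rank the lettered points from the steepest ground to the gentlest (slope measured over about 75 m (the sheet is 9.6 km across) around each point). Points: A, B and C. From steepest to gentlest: B A C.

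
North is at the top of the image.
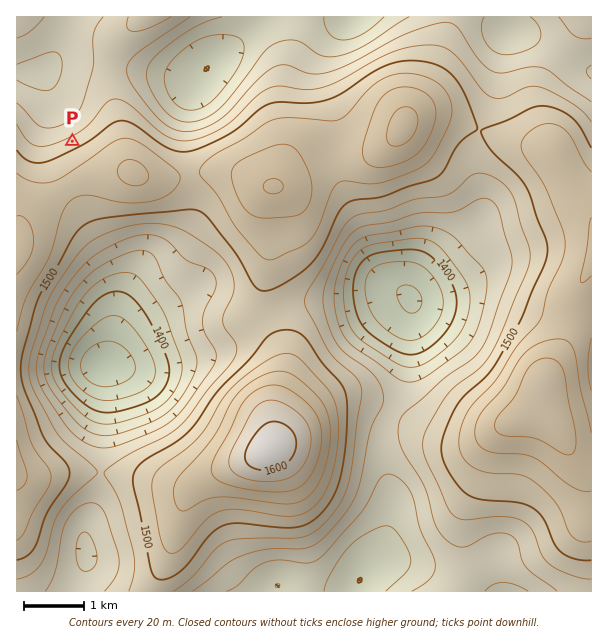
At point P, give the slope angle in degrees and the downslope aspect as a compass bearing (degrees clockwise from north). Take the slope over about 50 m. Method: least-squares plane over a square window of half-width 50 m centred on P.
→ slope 5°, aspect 334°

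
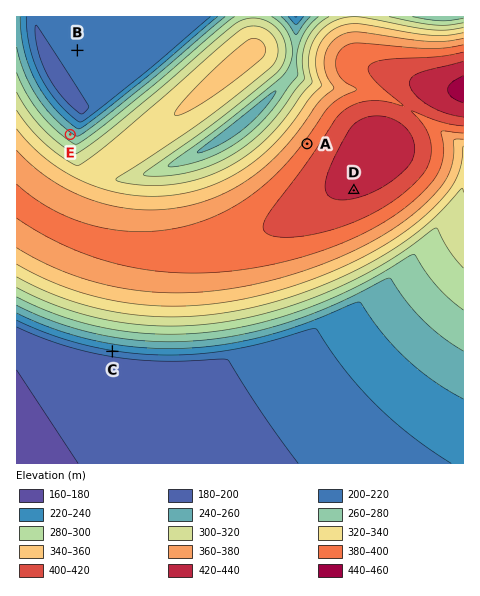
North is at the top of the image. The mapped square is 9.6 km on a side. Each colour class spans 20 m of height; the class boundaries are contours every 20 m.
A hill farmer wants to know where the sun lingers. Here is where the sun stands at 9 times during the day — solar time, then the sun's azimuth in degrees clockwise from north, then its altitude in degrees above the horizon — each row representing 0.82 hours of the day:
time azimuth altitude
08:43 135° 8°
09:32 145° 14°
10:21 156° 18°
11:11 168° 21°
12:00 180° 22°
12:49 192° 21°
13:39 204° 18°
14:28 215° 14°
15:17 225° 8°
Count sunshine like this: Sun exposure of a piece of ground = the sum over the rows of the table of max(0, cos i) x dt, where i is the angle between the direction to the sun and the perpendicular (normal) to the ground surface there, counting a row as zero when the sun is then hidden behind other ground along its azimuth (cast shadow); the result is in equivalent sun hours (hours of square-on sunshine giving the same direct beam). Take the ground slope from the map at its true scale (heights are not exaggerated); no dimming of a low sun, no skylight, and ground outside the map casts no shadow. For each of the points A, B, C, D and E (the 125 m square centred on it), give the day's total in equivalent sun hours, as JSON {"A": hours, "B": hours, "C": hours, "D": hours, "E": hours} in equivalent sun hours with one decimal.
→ {"A": 1.8, "B": 2.0, "C": 2.9, "D": 2.2, "E": 1.4}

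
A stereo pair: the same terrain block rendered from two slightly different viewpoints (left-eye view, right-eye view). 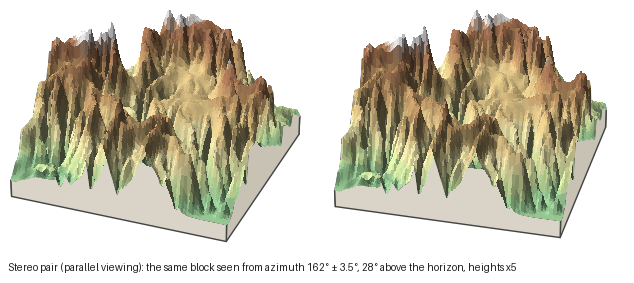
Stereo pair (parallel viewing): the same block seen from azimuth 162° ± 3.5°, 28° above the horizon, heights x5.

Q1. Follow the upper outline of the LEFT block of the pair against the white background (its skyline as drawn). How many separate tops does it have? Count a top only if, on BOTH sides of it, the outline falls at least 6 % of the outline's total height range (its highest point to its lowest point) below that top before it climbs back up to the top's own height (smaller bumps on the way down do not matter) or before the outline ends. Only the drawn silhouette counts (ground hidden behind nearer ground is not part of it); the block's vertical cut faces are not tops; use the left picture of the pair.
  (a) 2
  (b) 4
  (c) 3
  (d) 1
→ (c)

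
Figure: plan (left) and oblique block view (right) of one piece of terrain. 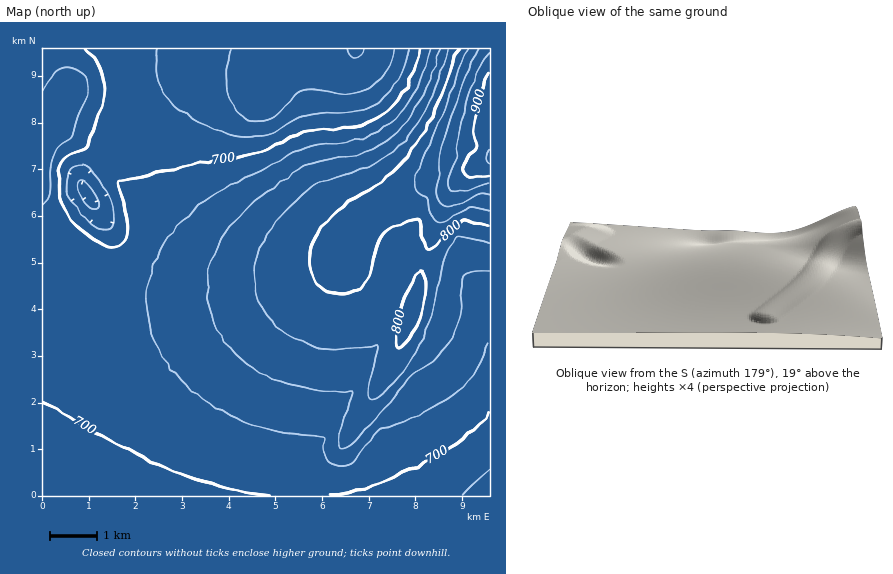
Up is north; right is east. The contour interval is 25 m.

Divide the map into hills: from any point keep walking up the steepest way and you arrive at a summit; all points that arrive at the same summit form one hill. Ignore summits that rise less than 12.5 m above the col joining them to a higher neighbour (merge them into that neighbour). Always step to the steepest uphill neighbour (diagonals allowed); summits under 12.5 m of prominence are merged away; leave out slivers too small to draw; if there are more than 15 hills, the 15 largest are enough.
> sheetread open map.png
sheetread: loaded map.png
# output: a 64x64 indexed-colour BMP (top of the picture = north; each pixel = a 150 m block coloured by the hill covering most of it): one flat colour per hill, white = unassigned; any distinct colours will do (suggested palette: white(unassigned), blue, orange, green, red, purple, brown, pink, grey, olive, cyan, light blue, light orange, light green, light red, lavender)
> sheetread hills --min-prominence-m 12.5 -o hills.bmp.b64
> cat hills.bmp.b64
<image width="64" height="64" href="data:image/bmp;base64,Qk12CAAAAAAAAHYAAAAoAAAAQAAAAEAAAAABAAQAAAAAAAAIAAATCwAAEwsAABAAAAAAAAAA////ALR3HwAOf/8ALKAsACgn1gC9Z5QAS1aMAMJ34wB/f38AIr28AM++FwDox64AeLv/AIrfmACWmP8A1bDFABERERERERERERERERERERERERERERERERERERERERERERERERERERERERERERERERERERERERERERERERERERERERERERERERERERERERERERERERERERERERERERERERERERERERERERERERERERERERERERERERERERERERERERERERERERERERERERERERERERERERERERERERERERERERERERERERERERERERERERERERERERERERERERERERERERERERERERERERERERERERERERERERERERERERERERERERERERERERERERERERERERERERERERERERERERERERERERERERERERERERERERERERERERERERERERERERERERERERERERERERERERERERERERERERERERERERERERERERERERERERERERERERERERERERERERERERERERERERERERERERERERERERERERERERERERERERERERERERERERERERERERERERERERERERERERERERERERERERERERERERERERERERERERERERERERERERERERERERERERERERERERERERERERERERERERERERERERERERERERERERERERERERERERERERERERERERERERERERERERERERERERERERERERERERERERERERERERERERERERERERERERERERERERERERERERERERERERERERERERERERERERERERERERERERERERERERERERERERERERERERERERERERERERERERERERERERERERERERERERERERERERERERERERERERERERERERERERERERERERERERERERERERERERERERERERERERERERERERERERERERERERERERERERERERERERERERERERERERERERERERERERERERERERERERERERERERERERERERERERERERERERERERERERERERERERERERERERERERERERERERERERERERERERERERERERERERERERERERERERERERERERERERERERERERERERERERERERERERERERERERERERERERERERERERERERERERERERERERERERERERERERERERERERERERERERERERERERERERERERERERERERERERERERERERERERERERERERERERERERERERERERERERERERERERERERERERERERERERERERERERERERERERERERERERERERERERERERERERERERERERERERERERERERERERERERERERERERERERERERERERERERERERERERERERERERERERERERERERERERERERERERERERERERERERERERERERERERERERERERERERERERERERERERERERERERERERERERERERERERERERERERERERERERERERERERERERERERERERERERERERERERERERERERERERERERERERERERERERERERERERERERERERERERERERERIREREREREREREREREREREREREREREREREREREREREREiERERERERERERERERERERERERERERERERERERERERESIRERERERERERERERERERERERERERERERERERERERERIiEREREREREREREREREREREREREREREREREREREREREiIiERERERERERERERERERERERERERERERERERERERESIiIhERERERERERERERERERERERERERERERERERERERIiIiEREREREREREREREREREREREREREREREREREREREiIiIRERERERERERERERERERERERERERERERERERERESIiIRERERERERERERERERERERERERERERERERERERERIiIiEREREREREREREREREREREREREREREREREREREREiIiIRERERERERERERERERERERERERERERERERERERESIiIiERERERERERERERERERERERERERERERERERERERIiIiIhEREREREREREREREREREREREREREREREREREREiIiIiIRERERERERERERERERERERERERERERERERERESIiIiIiERERERERERERERERERERERERERERERERERERIiIiIiIhEREREREREREREREREREREREREREREREREREiIiIiIiIRERERERERERERERERERERERERERERERERESIiIiIiIiERERERERERERERERERERERERERERERERERIiIiIiIiIiEREREREREREREREREREREREREREREREREiIiIiIiIiIhERERERERERERERERERERERERERERERESIiIiIiIiIiIRERERERERERERERERERERERERERERERIiIiIiIiIiIiIREREREREhEREREREREREREREREREREiIiIiIiIiIiIiIRERERIiERERERERERERERERERERESIiIiIiIiIiIiIiIiIiIiIRERERERERERERERERERERIiIiIiIiIiIiIiIiIiIiIhEREREREREREREREREREREiIiIiIiIiIiIiIiIiIiIiERERERERERERERERERERESIiIiIiIiIiIiIiIiIiIiIRERERERERERERERERERER"/>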